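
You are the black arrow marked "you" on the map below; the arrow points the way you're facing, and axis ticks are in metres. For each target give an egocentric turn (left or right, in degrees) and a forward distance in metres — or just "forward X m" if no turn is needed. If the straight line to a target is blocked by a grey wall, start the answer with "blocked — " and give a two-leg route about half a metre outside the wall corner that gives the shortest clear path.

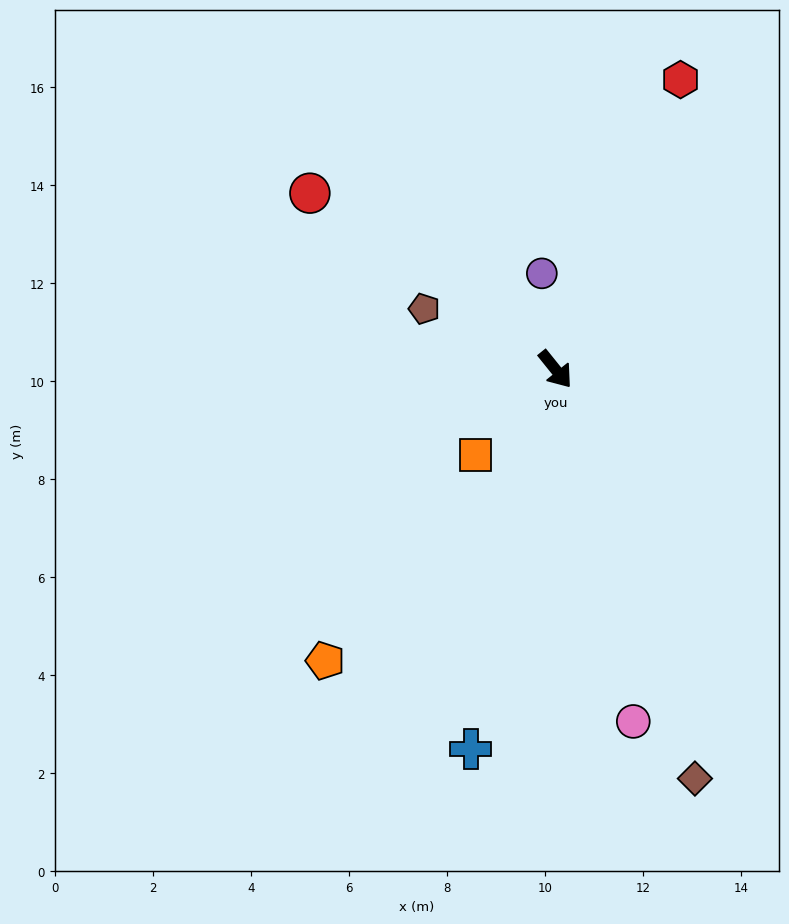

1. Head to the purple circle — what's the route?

turn left 149°, forward 2.0 m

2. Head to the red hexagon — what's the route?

turn left 118°, forward 6.4 m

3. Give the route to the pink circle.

turn right 26°, forward 7.4 m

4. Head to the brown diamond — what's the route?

turn right 20°, forward 8.8 m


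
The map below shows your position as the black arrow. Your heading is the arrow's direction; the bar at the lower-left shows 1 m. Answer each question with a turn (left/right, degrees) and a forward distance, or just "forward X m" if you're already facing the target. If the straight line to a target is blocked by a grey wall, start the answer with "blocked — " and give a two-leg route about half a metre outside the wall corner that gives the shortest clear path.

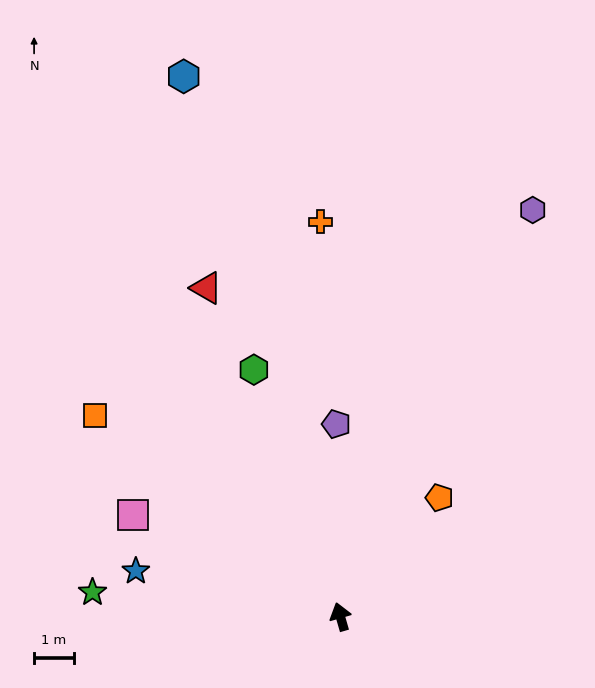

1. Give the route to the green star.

turn left 68°, forward 6.3 m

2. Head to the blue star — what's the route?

turn left 61°, forward 5.3 m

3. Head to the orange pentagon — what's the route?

turn right 56°, forward 3.9 m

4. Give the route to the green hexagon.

turn left 3°, forward 6.6 m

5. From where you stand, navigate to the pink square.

turn left 48°, forward 5.8 m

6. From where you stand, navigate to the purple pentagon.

turn right 15°, forward 4.9 m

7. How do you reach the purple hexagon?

turn right 41°, forward 11.4 m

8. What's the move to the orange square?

turn left 35°, forward 8.0 m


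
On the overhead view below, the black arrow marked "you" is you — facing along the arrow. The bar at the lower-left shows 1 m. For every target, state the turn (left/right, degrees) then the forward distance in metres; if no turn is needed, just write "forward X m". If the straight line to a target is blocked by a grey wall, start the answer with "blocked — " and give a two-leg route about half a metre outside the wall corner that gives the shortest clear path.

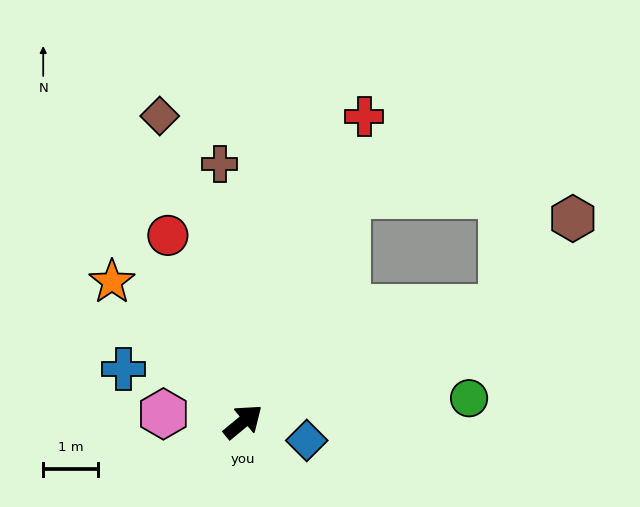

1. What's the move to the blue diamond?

turn right 56°, forward 1.2 m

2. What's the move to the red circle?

turn left 72°, forward 3.7 m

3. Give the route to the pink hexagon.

turn left 135°, forward 1.5 m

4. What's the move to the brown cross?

turn left 56°, forward 4.8 m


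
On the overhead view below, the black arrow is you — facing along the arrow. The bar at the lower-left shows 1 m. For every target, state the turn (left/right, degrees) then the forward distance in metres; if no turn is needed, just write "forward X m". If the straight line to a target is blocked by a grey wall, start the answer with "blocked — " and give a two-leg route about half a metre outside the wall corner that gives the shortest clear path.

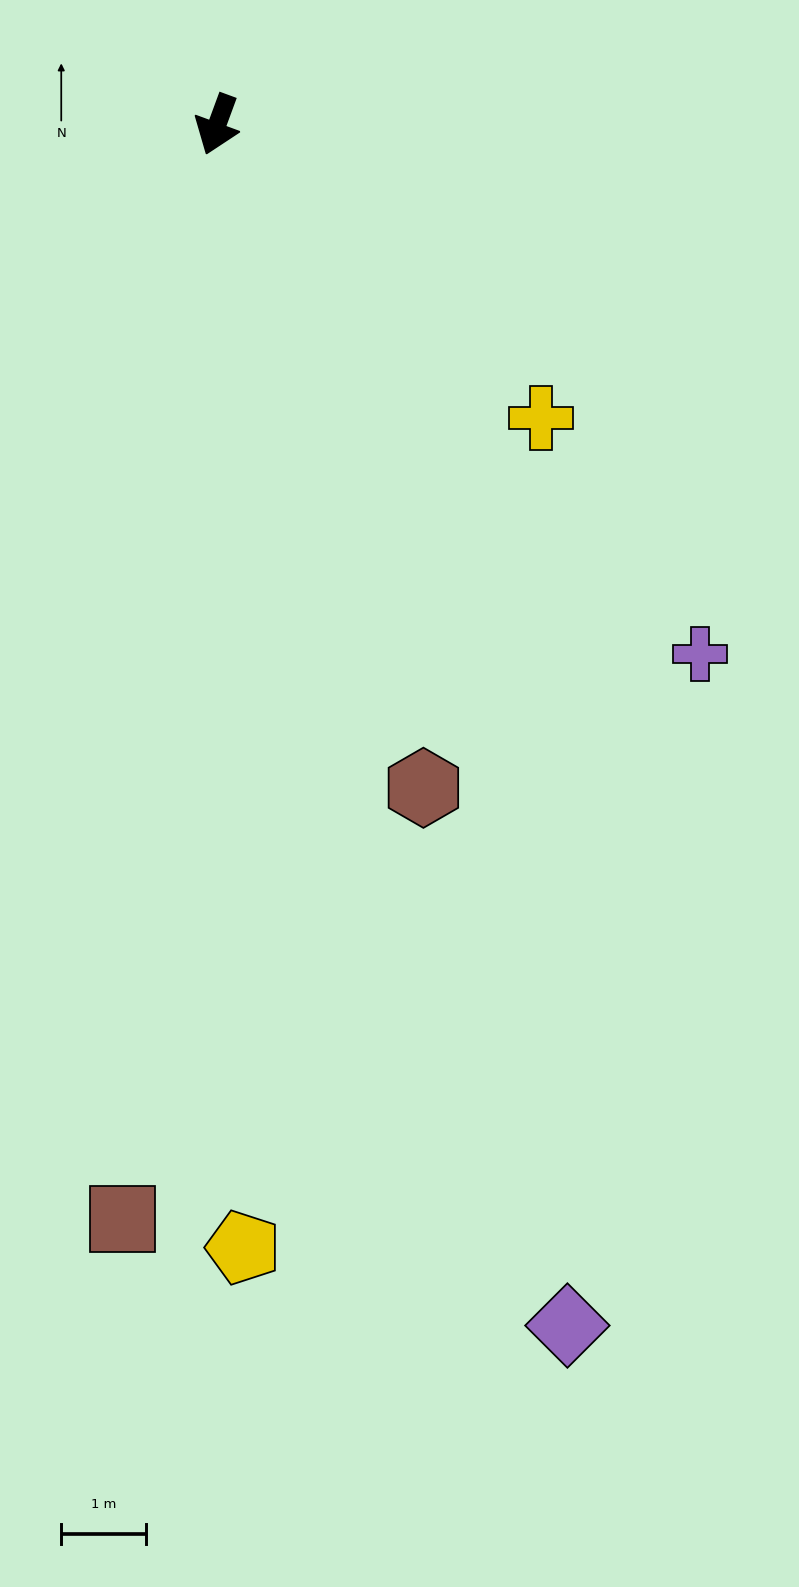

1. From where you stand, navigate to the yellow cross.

turn left 68°, forward 5.2 m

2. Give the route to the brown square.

turn left 15°, forward 13.0 m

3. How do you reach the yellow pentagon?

turn left 22°, forward 13.3 m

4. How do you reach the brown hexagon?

turn left 37°, forward 8.2 m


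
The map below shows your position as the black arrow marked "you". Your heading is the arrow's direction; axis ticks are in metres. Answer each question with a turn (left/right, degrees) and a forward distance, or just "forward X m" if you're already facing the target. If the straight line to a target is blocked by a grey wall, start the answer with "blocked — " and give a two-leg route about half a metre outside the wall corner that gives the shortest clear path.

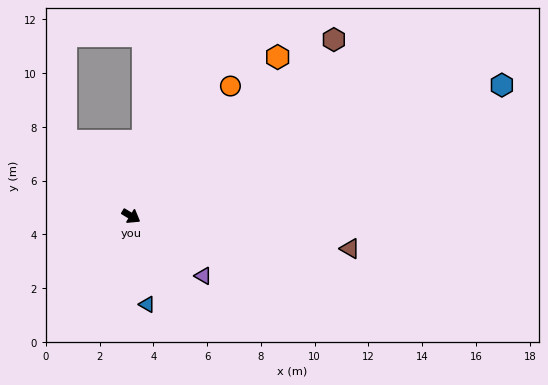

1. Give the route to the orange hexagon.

turn left 79°, forward 8.0 m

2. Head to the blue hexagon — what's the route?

turn left 51°, forward 14.6 m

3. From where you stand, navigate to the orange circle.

turn left 84°, forward 6.1 m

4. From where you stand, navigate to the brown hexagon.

turn left 72°, forward 10.0 m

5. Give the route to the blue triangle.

turn right 49°, forward 3.3 m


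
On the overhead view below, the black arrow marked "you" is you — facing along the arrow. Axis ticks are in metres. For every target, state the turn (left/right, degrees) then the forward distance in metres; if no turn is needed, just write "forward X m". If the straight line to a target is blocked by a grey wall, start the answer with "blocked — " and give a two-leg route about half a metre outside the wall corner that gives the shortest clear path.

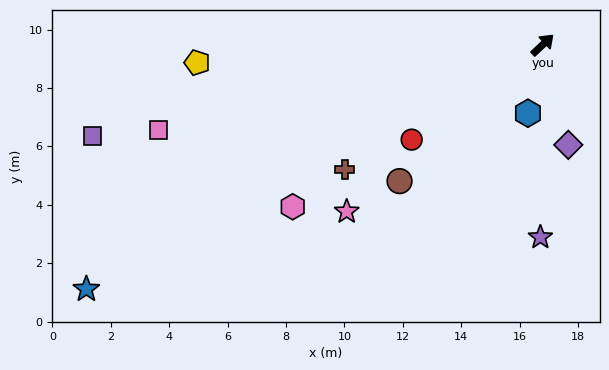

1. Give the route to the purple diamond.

turn right 119°, forward 3.5 m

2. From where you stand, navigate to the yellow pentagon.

turn left 140°, forward 11.8 m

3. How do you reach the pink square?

turn left 149°, forward 13.5 m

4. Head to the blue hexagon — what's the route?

turn right 145°, forward 2.4 m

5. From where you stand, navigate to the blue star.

turn left 165°, forward 17.7 m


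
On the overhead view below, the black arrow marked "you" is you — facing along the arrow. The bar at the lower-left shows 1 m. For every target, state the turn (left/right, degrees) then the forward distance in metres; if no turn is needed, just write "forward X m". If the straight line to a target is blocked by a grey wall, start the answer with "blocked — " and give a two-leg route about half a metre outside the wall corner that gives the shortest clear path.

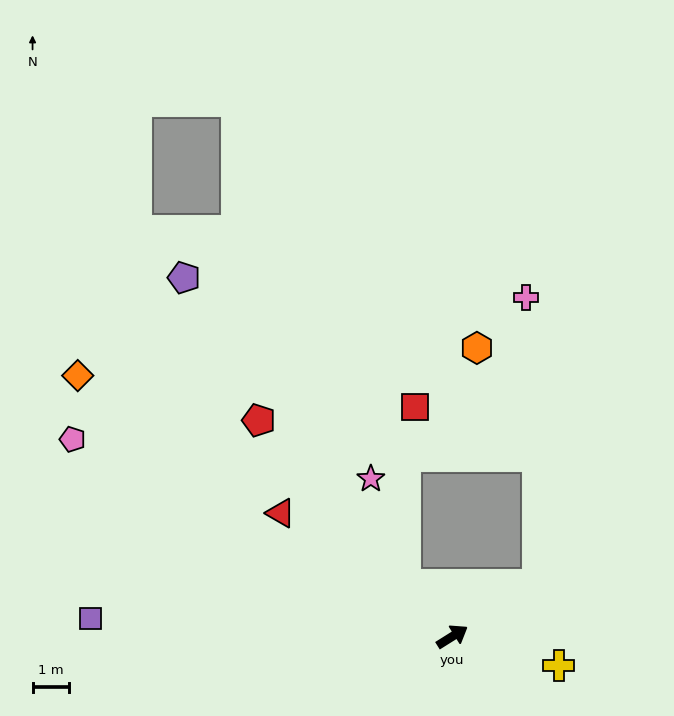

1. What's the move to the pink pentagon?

turn left 120°, forward 11.7 m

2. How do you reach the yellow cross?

turn right 47°, forward 3.0 m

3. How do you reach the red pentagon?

turn left 100°, forward 7.9 m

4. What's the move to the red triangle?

turn left 112°, forward 5.8 m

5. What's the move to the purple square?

turn left 145°, forward 9.9 m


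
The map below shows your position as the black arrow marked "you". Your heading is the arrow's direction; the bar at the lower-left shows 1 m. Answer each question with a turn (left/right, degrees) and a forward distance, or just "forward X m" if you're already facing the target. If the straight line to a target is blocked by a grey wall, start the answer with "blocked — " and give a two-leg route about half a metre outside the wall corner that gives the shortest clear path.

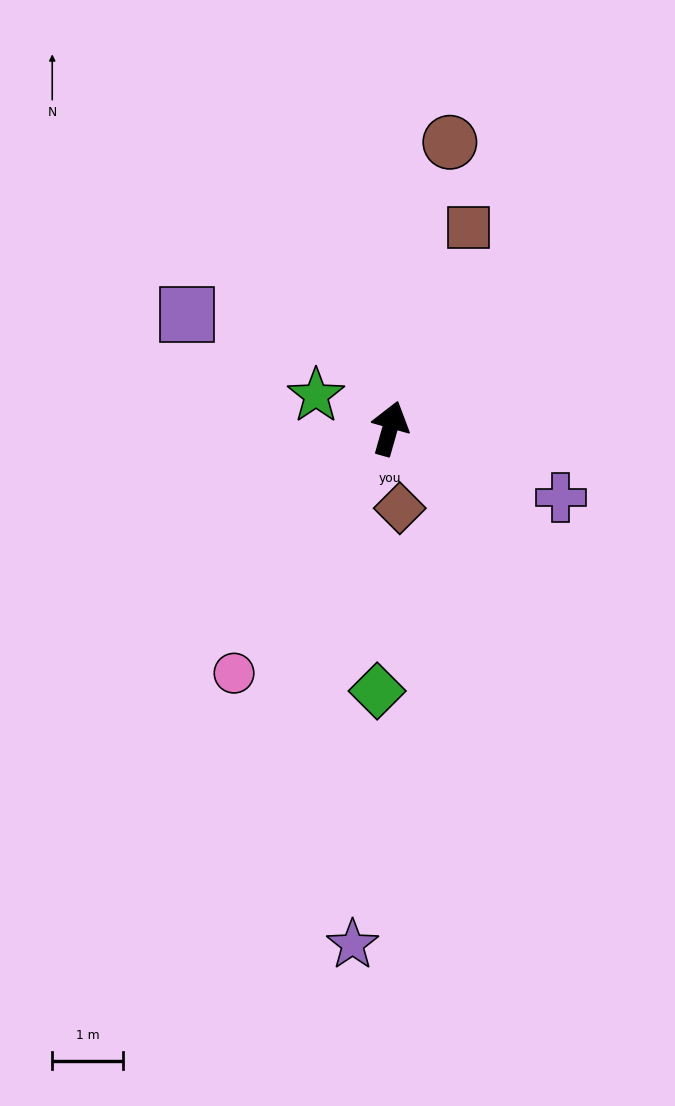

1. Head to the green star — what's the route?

turn left 82°, forward 1.1 m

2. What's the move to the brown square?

turn right 6°, forward 3.1 m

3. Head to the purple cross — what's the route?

turn right 96°, forward 2.6 m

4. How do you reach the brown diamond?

turn right 157°, forward 1.1 m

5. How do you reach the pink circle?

turn left 163°, forward 4.1 m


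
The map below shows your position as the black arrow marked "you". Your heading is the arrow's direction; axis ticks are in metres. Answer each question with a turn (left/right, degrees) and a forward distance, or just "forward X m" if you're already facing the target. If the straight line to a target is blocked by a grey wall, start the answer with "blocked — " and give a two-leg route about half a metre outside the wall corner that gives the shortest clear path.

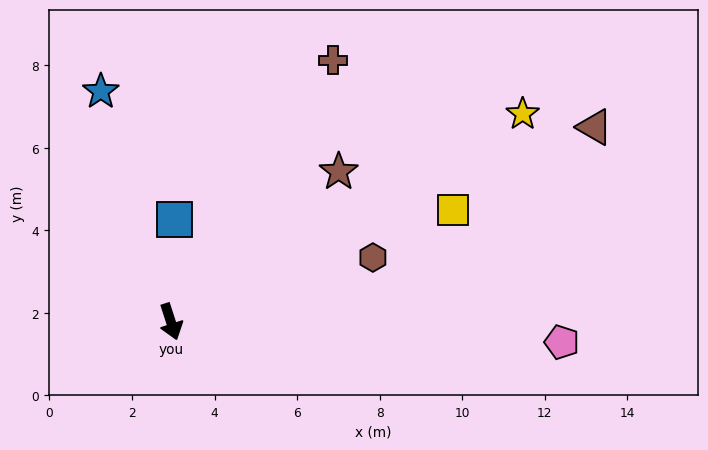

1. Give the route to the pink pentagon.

turn left 69°, forward 9.5 m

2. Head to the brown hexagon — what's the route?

turn left 90°, forward 5.1 m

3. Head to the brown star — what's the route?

turn left 114°, forward 5.5 m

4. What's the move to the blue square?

turn left 160°, forward 2.5 m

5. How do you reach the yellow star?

turn left 103°, forward 9.9 m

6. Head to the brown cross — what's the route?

turn left 130°, forward 7.5 m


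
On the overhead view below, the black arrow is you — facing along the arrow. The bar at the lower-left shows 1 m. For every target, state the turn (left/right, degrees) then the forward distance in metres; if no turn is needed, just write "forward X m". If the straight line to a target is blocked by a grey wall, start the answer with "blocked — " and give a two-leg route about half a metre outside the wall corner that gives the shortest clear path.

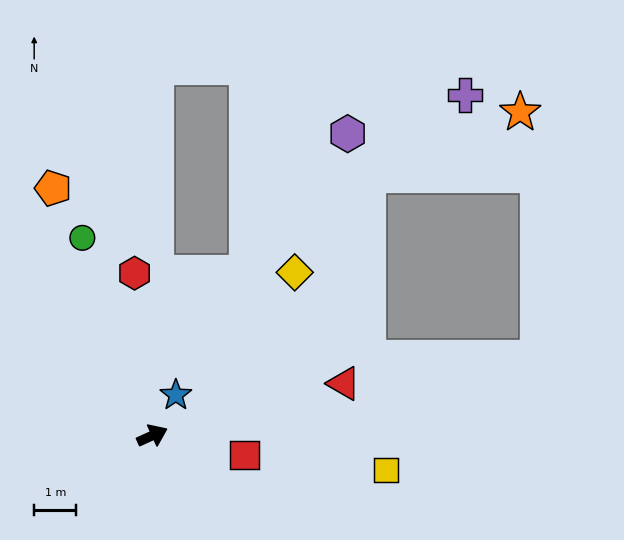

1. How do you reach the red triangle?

turn right 9°, forward 4.7 m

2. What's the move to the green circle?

turn left 85°, forward 5.0 m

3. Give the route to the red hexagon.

turn left 72°, forward 3.9 m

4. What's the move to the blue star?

turn left 36°, forward 1.1 m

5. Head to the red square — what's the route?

turn right 36°, forward 2.2 m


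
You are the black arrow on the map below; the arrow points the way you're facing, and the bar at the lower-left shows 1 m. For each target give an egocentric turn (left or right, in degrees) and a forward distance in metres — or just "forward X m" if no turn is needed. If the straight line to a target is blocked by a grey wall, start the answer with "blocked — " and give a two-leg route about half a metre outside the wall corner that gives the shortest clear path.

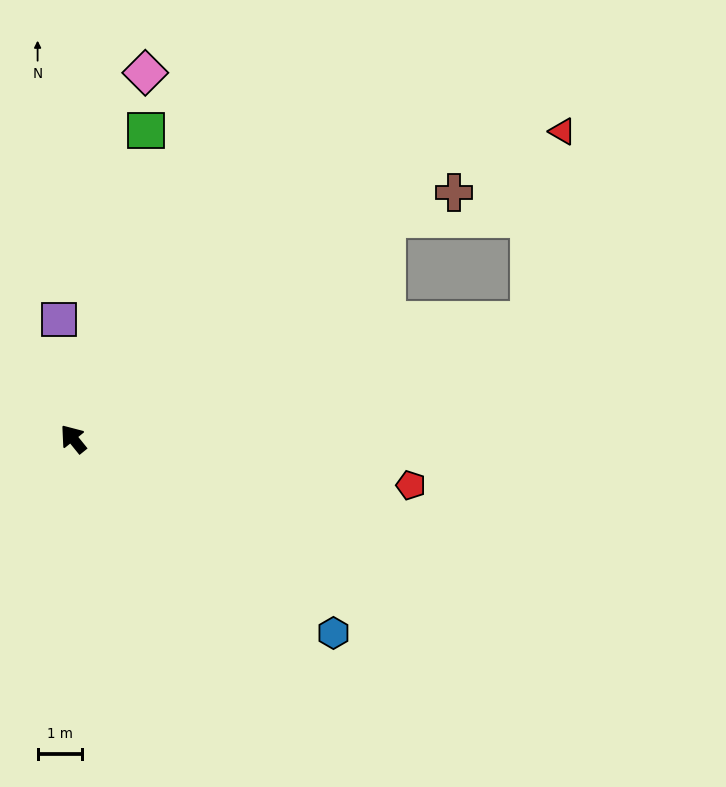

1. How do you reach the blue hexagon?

turn right 166°, forward 7.3 m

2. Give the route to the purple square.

turn right 32°, forward 2.7 m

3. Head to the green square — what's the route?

turn right 52°, forward 7.1 m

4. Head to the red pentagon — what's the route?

turn right 137°, forward 7.6 m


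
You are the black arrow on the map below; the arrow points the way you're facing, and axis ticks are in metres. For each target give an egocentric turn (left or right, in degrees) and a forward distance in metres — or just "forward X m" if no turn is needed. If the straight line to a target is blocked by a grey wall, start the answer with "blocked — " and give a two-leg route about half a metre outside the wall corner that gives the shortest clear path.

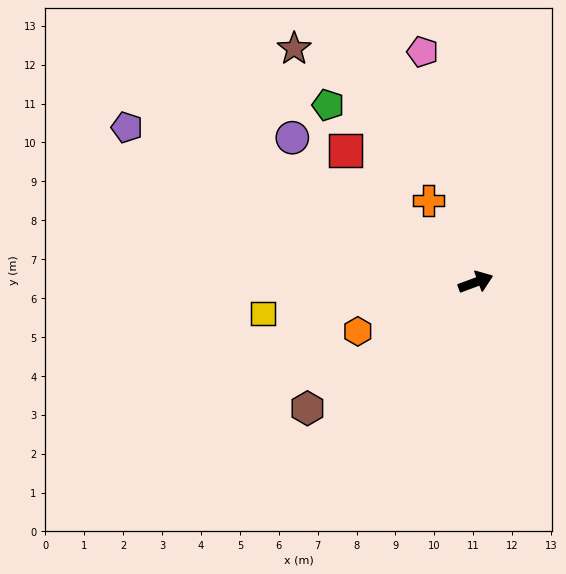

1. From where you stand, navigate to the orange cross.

turn left 99°, forward 2.4 m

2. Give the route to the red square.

turn left 114°, forward 4.8 m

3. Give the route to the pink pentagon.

turn left 83°, forward 6.1 m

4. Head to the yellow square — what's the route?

turn left 168°, forward 5.5 m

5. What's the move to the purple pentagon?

turn left 136°, forward 9.8 m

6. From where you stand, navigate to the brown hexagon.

turn right 164°, forward 5.4 m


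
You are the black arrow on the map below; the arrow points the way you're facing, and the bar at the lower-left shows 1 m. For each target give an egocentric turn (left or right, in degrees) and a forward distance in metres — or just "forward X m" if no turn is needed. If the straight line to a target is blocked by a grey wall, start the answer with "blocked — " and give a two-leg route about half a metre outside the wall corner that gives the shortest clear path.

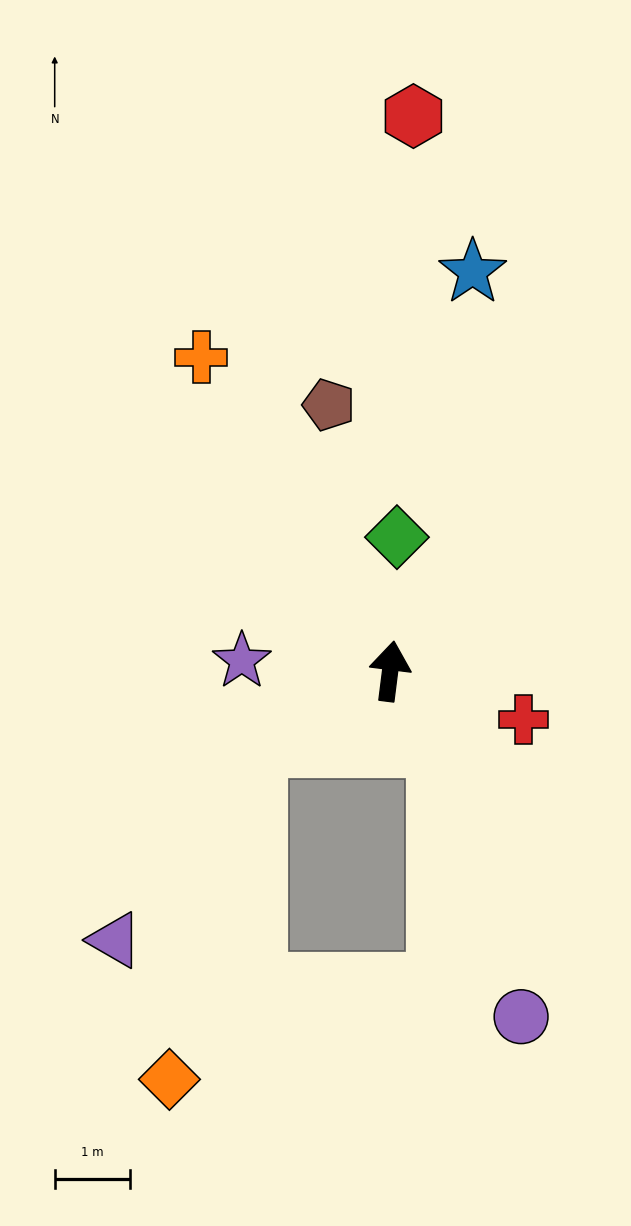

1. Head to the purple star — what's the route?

turn left 93°, forward 2.0 m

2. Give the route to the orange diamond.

blocked — turn left 126°, forward 2.0 m, then turn left 47°, forward 4.6 m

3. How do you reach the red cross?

turn right 103°, forward 1.9 m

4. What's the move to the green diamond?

turn left 4°, forward 1.8 m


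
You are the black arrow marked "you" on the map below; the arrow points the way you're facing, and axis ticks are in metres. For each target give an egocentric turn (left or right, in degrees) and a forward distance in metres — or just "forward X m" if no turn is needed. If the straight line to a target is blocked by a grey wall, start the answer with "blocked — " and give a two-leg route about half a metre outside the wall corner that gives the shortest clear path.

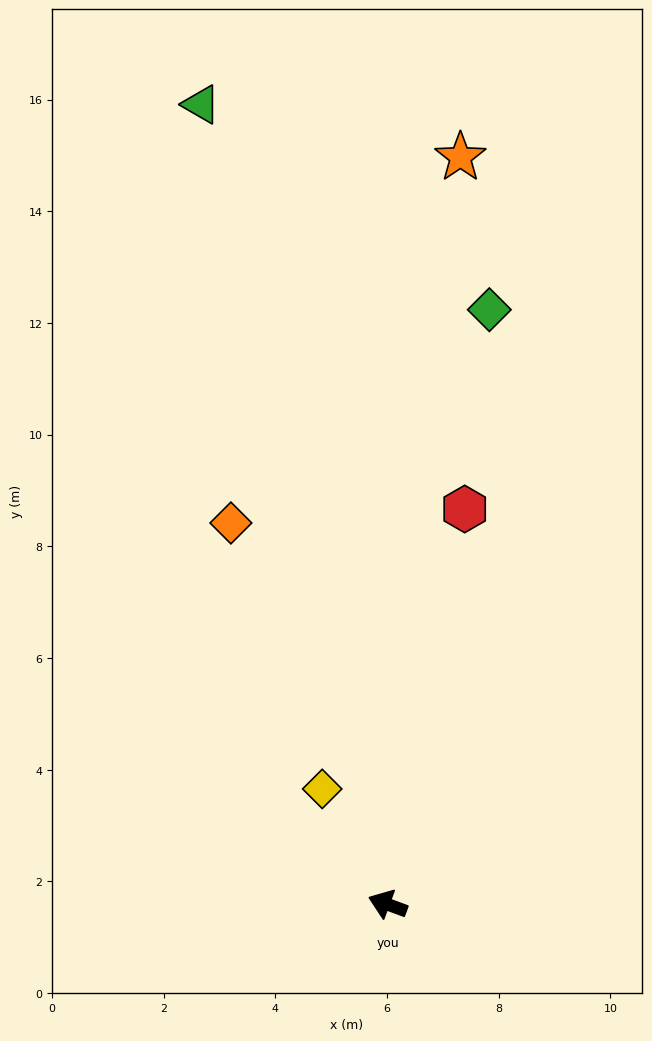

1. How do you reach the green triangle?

turn right 57°, forward 14.7 m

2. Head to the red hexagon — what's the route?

turn right 81°, forward 7.2 m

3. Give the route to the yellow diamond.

turn right 40°, forward 2.4 m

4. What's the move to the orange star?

turn right 75°, forward 13.4 m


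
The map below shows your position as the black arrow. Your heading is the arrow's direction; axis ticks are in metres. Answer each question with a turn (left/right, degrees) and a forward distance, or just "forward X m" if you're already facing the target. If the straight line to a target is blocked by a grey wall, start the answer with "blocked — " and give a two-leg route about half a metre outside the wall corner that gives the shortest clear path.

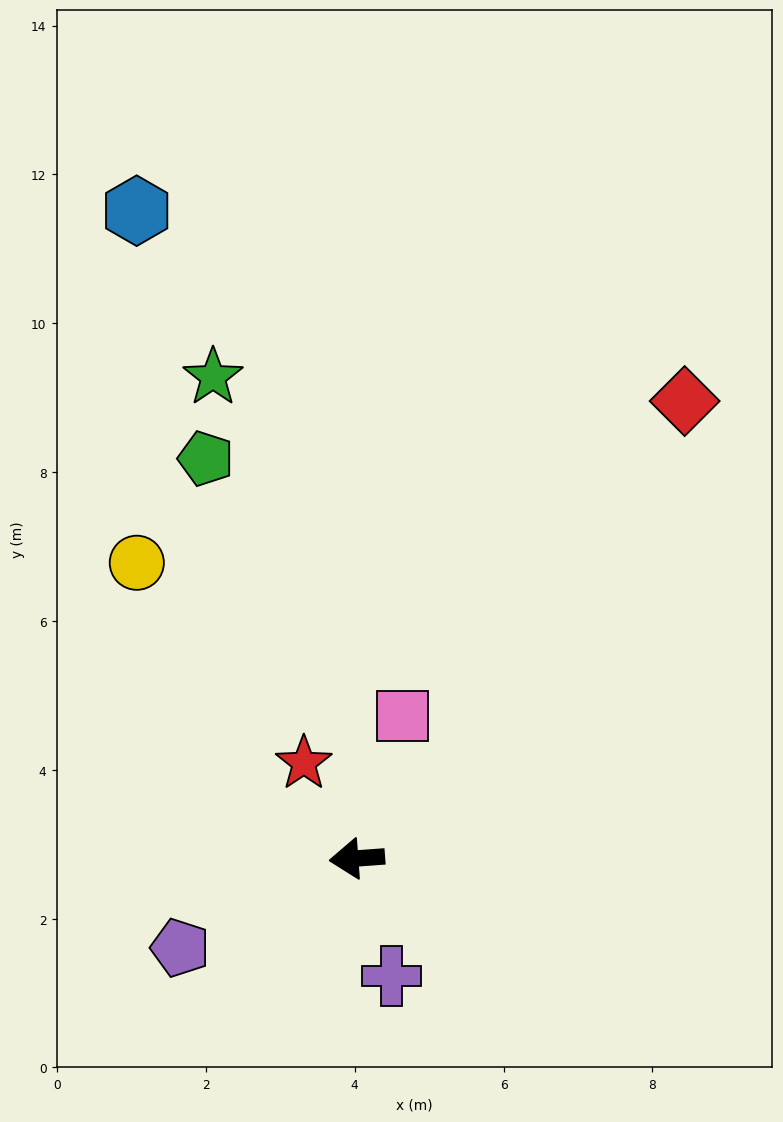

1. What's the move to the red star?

turn right 65°, forward 1.5 m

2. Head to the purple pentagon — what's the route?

turn left 23°, forward 2.7 m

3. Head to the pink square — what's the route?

turn right 112°, forward 2.0 m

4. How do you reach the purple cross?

turn left 102°, forward 1.7 m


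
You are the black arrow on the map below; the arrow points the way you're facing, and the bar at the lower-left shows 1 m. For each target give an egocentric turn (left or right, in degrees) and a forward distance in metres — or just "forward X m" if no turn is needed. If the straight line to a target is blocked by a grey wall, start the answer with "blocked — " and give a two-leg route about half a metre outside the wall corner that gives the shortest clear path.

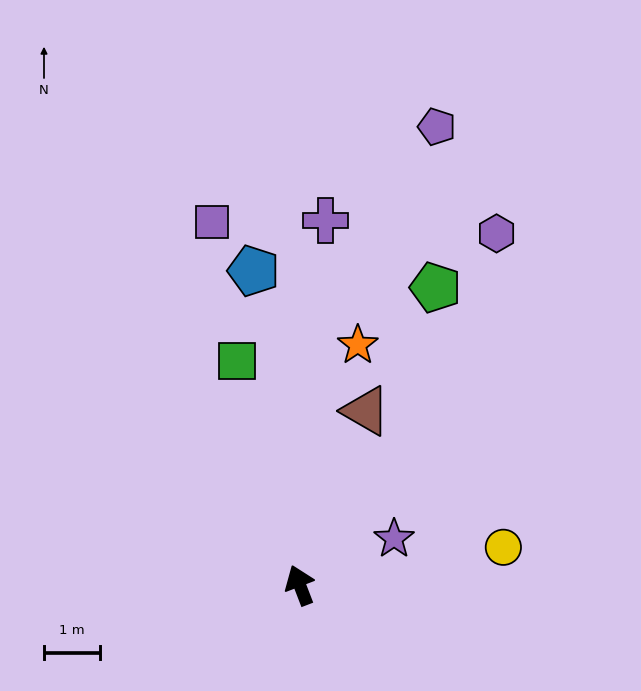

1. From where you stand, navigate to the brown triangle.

turn right 42°, forward 3.3 m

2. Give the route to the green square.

turn right 5°, forward 4.2 m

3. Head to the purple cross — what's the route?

turn right 25°, forward 6.6 m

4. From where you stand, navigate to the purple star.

turn right 85°, forward 1.9 m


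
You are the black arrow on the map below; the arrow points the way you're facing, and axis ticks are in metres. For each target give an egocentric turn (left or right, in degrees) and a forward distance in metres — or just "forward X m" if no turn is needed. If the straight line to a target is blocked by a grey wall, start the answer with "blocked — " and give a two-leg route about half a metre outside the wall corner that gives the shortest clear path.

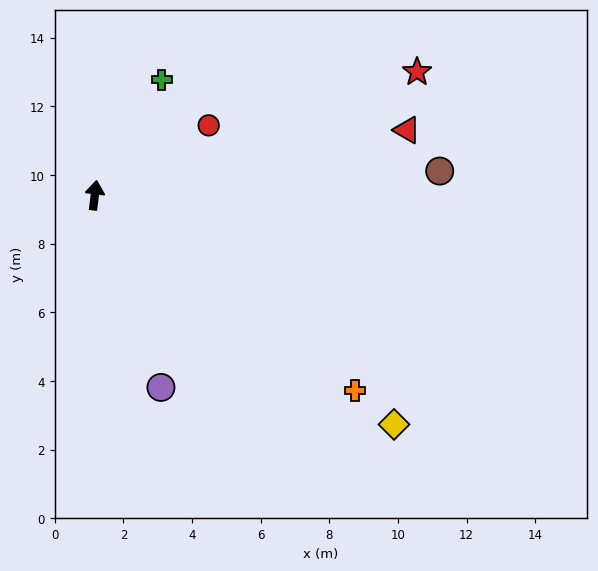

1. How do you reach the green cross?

turn right 23°, forward 3.9 m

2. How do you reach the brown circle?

turn right 79°, forward 10.1 m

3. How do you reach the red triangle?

turn right 71°, forward 9.3 m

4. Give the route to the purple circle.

turn right 154°, forward 5.9 m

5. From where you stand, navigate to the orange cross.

turn right 120°, forward 9.5 m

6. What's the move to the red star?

turn right 62°, forward 10.1 m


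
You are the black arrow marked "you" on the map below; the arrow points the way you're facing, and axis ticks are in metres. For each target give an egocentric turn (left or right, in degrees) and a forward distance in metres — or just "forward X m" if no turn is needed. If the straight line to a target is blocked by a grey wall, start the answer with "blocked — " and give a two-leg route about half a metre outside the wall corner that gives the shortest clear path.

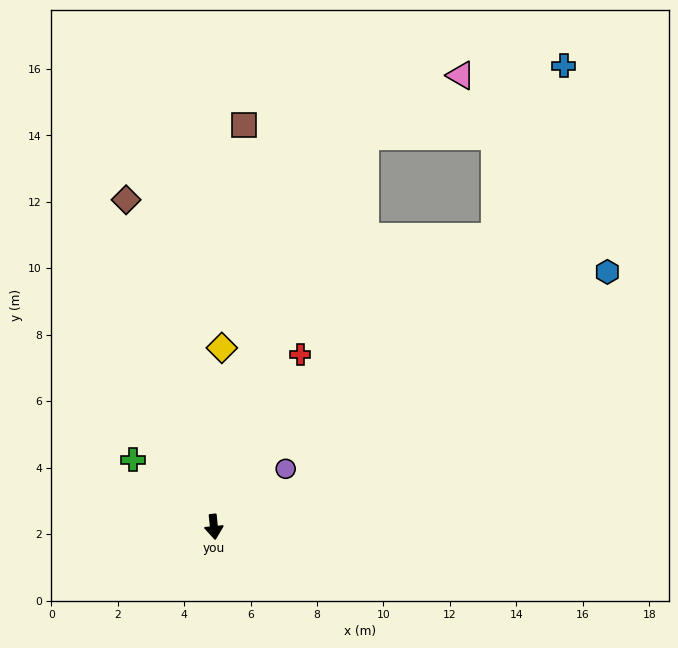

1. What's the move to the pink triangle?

blocked — turn left 153°, forward 12.6 m, then turn right 37°, forward 3.4 m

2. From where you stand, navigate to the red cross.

turn left 148°, forward 5.8 m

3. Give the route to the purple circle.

turn left 123°, forward 2.8 m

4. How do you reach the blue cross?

blocked — turn left 153°, forward 12.6 m, then turn right 49°, forward 6.4 m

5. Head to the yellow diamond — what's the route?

turn left 172°, forward 5.4 m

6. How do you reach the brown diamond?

turn right 171°, forward 10.2 m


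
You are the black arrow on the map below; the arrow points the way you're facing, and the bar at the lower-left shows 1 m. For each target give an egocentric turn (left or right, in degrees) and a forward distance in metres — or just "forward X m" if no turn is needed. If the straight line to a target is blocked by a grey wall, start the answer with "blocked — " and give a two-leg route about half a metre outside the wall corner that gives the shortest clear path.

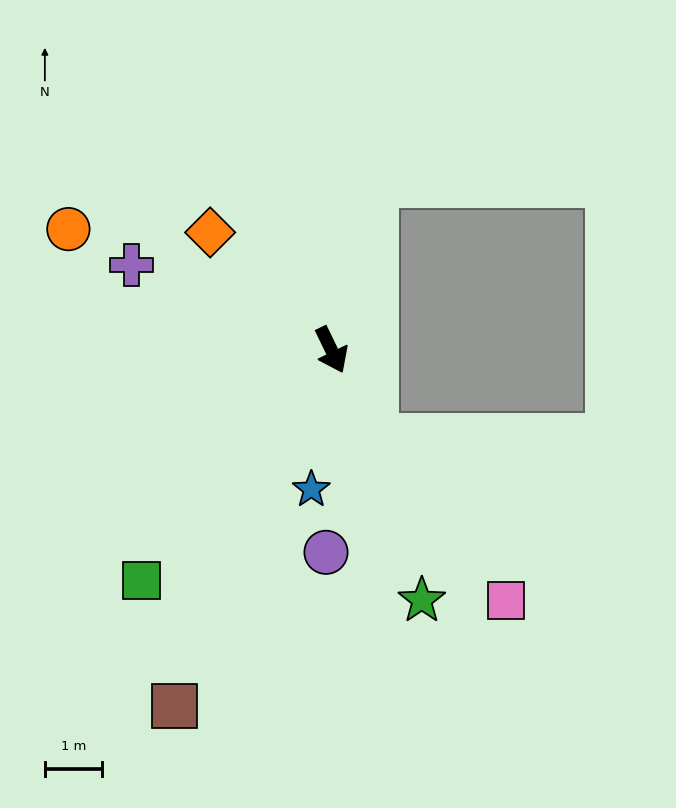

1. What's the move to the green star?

turn right 6°, forward 4.6 m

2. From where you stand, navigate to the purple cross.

turn right 139°, forward 3.8 m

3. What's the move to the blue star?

turn right 34°, forward 2.5 m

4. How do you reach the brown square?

turn right 50°, forward 6.8 m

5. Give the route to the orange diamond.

turn right 160°, forward 2.9 m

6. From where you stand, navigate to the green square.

turn right 65°, forward 5.2 m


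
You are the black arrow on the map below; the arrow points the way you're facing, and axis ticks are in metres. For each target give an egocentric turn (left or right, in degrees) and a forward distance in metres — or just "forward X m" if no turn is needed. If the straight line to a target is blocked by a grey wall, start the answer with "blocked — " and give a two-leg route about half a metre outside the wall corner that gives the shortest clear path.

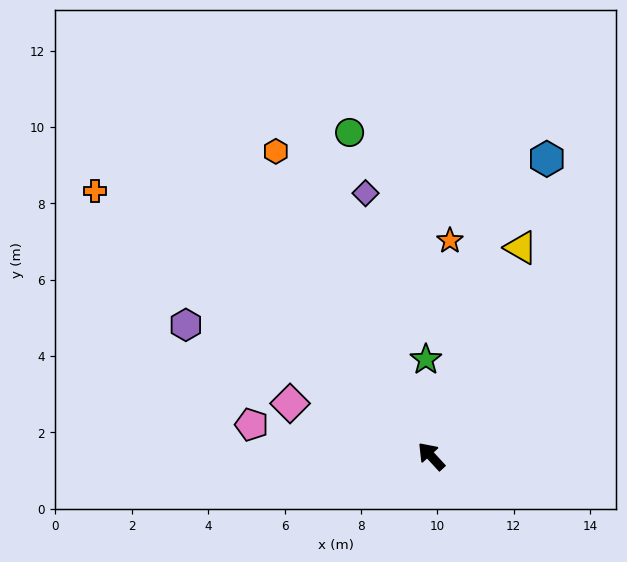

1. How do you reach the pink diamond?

turn left 27°, forward 3.9 m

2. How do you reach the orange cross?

turn left 9°, forward 11.2 m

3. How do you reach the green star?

turn right 40°, forward 2.5 m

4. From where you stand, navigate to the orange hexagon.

turn right 16°, forward 9.0 m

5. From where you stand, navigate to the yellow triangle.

turn right 66°, forward 5.9 m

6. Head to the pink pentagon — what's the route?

turn left 37°, forward 4.8 m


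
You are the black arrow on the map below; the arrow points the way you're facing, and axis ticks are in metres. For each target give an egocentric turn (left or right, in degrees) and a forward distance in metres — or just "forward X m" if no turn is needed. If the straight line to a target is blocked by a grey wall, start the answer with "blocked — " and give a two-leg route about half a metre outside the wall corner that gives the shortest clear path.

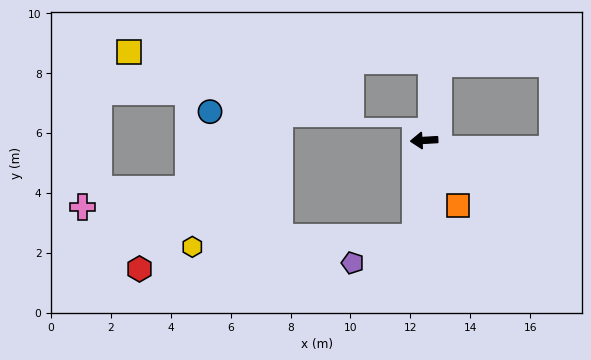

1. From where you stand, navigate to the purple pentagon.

blocked — turn left 81°, forward 3.2 m, then turn right 61°, forward 2.2 m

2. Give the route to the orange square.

turn left 114°, forward 2.5 m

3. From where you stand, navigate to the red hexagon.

blocked — turn left 81°, forward 3.2 m, then turn right 78°, forward 9.2 m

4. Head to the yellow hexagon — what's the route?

blocked — turn left 81°, forward 3.2 m, then turn right 82°, forward 7.4 m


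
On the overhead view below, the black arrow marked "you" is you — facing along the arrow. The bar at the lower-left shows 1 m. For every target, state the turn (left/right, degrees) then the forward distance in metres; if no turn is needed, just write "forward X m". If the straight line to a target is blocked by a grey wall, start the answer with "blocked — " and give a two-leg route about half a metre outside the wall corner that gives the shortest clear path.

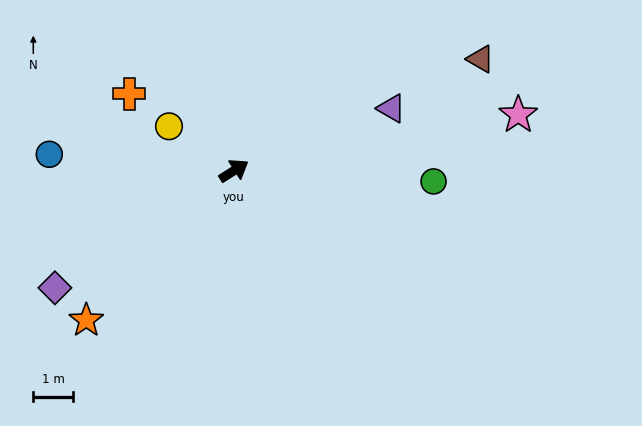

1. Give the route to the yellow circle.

turn left 113°, forward 2.0 m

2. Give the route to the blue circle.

turn left 143°, forward 4.7 m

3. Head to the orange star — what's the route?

turn right 167°, forward 5.3 m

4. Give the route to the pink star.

turn right 21°, forward 7.3 m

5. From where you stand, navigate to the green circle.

turn right 35°, forward 5.0 m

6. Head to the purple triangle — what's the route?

turn right 11°, forward 4.3 m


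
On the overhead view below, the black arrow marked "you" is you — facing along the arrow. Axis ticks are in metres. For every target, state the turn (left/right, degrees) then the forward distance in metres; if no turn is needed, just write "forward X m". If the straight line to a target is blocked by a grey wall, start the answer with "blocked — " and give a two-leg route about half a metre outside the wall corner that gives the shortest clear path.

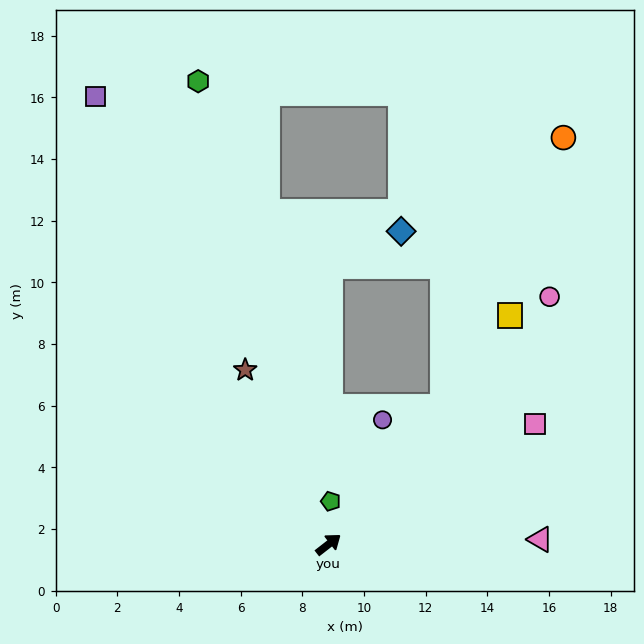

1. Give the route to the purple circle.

turn left 29°, forward 4.4 m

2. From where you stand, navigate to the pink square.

turn right 8°, forward 7.7 m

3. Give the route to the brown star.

turn left 78°, forward 6.3 m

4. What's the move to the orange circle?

blocked — turn left 12°, forward 5.8 m, then turn left 16°, forward 9.6 m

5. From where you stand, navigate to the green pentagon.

turn left 49°, forward 1.4 m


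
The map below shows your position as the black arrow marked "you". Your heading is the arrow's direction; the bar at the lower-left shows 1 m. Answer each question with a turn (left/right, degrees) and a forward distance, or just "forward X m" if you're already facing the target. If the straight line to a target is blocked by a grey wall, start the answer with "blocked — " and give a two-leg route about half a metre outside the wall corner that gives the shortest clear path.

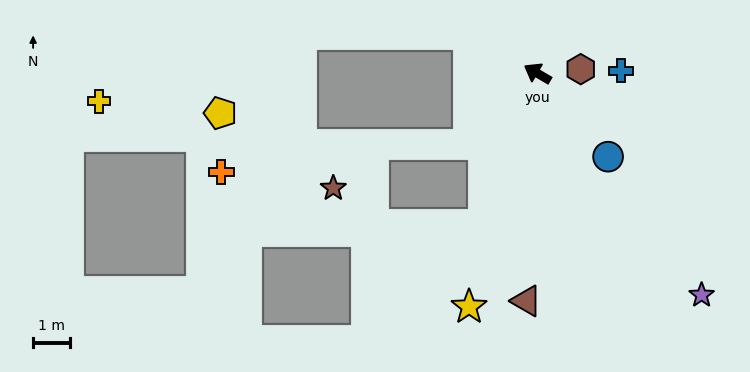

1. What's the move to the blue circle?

turn left 161°, forward 3.0 m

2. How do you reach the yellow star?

turn left 104°, forward 6.7 m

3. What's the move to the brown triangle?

turn left 118°, forward 6.2 m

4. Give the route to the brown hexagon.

turn right 144°, forward 1.2 m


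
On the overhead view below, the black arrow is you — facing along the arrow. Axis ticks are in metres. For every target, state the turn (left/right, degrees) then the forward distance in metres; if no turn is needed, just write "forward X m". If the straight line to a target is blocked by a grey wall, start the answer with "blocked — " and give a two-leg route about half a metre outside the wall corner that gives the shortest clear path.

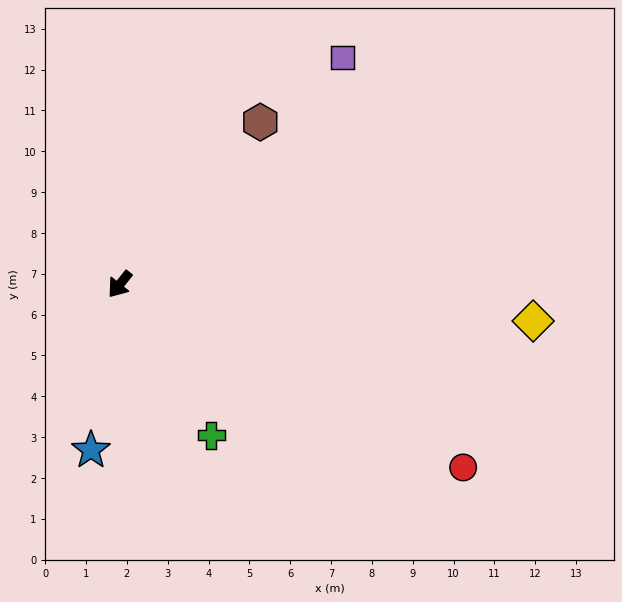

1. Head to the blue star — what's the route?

turn left 29°, forward 4.1 m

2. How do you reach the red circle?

turn left 101°, forward 9.5 m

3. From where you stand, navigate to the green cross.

turn left 70°, forward 4.3 m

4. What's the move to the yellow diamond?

turn left 124°, forward 10.2 m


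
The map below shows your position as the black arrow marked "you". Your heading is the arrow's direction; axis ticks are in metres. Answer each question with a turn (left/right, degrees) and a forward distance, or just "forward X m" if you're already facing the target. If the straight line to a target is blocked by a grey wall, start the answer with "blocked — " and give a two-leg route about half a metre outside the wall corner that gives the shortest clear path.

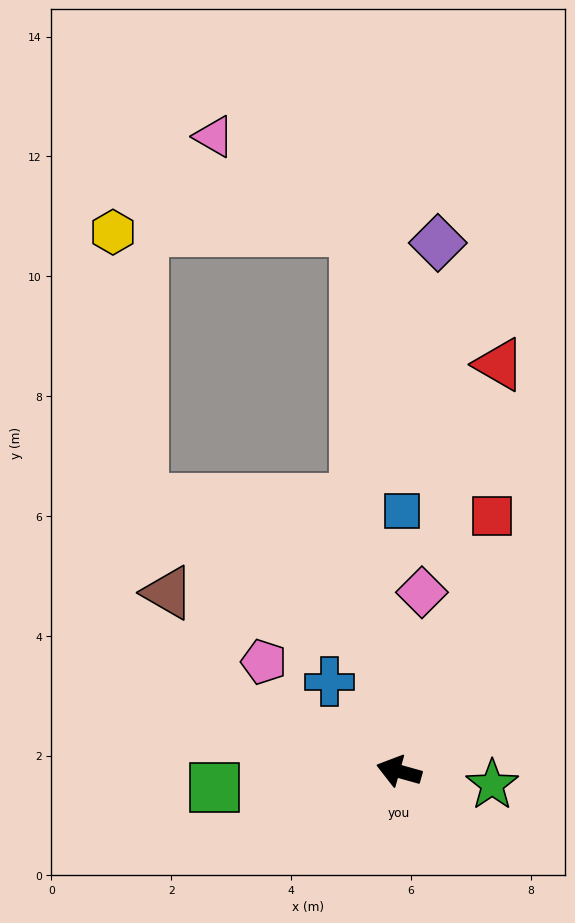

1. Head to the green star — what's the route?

turn right 173°, forward 1.6 m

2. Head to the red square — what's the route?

turn right 94°, forward 4.5 m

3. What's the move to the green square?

turn left 21°, forward 3.1 m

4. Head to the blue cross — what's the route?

turn right 37°, forward 1.9 m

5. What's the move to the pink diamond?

turn right 82°, forward 3.0 m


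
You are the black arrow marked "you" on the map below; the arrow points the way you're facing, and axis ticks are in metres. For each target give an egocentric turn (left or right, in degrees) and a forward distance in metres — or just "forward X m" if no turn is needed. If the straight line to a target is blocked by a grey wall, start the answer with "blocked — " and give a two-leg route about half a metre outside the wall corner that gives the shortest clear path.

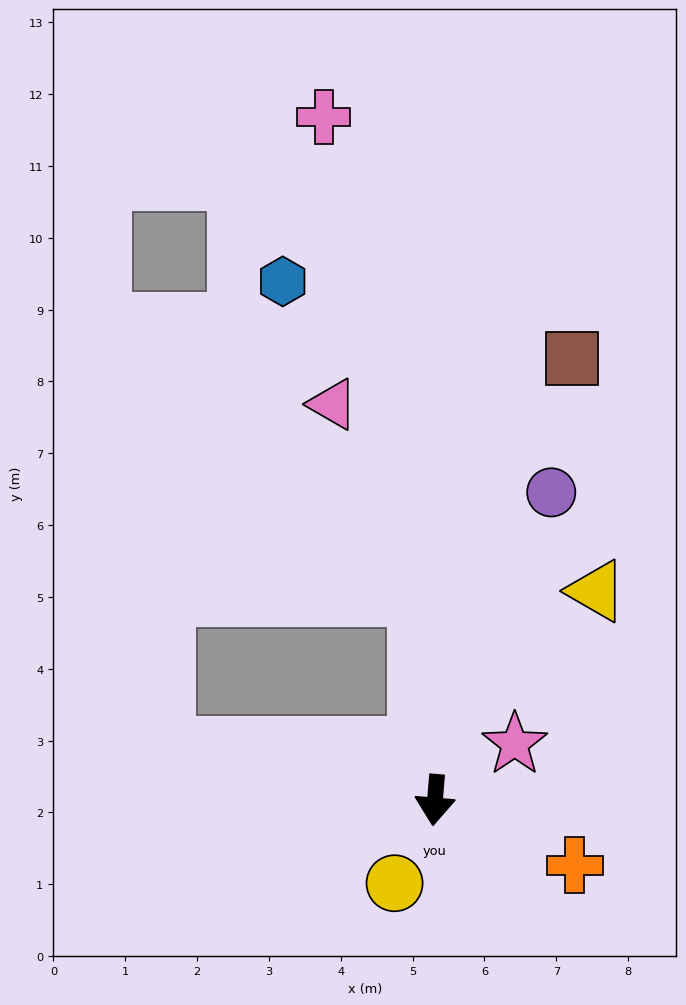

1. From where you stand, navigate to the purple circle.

turn left 164°, forward 4.6 m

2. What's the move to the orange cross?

turn left 70°, forward 2.2 m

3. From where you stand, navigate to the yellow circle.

turn right 21°, forward 1.3 m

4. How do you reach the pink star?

turn left 130°, forward 1.4 m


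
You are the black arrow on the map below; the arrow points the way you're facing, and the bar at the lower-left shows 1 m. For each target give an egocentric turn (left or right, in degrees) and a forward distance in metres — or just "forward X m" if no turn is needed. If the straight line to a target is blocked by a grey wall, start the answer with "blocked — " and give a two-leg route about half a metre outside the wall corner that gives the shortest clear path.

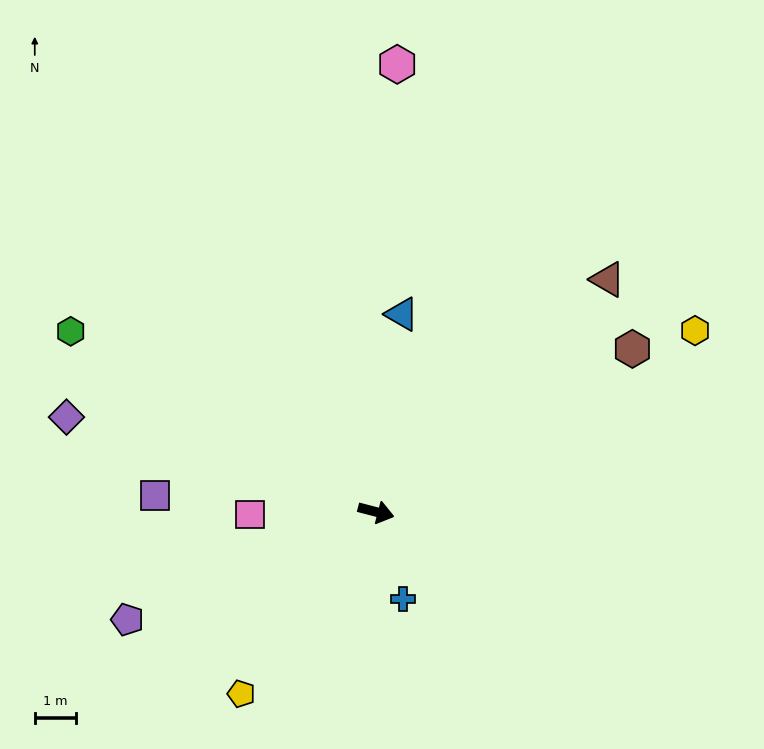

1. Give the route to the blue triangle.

turn left 97°, forward 4.9 m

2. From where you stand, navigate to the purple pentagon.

turn right 142°, forward 6.6 m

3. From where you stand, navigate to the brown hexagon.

turn left 47°, forward 7.4 m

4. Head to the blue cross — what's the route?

turn right 58°, forward 2.2 m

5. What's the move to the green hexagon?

turn left 164°, forward 8.7 m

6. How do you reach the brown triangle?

turn left 60°, forward 8.0 m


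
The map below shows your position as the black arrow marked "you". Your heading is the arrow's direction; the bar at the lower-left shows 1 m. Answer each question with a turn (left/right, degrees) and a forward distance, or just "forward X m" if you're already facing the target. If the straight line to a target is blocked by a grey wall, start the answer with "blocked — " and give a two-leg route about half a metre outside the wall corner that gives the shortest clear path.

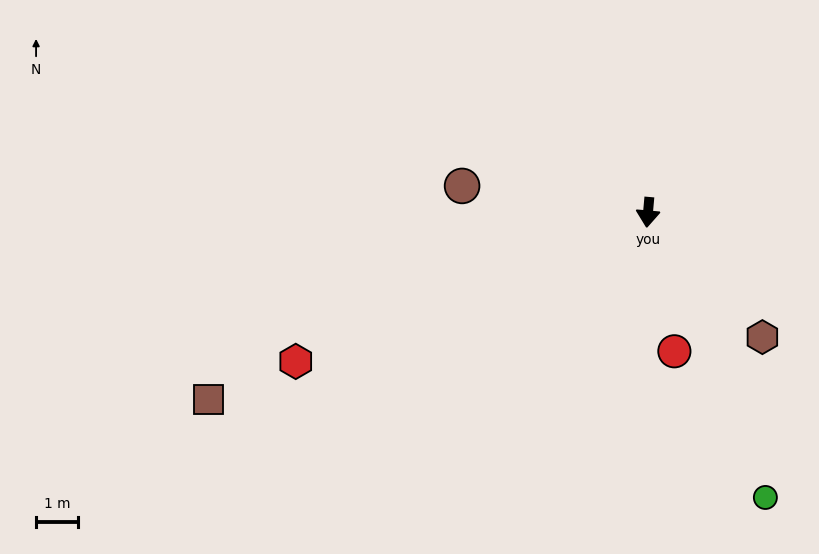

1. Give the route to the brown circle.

turn right 93°, forward 4.5 m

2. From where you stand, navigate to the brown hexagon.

turn left 48°, forward 4.1 m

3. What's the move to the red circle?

turn left 16°, forward 3.4 m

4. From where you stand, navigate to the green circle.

turn left 27°, forward 7.4 m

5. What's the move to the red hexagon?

turn right 62°, forward 9.2 m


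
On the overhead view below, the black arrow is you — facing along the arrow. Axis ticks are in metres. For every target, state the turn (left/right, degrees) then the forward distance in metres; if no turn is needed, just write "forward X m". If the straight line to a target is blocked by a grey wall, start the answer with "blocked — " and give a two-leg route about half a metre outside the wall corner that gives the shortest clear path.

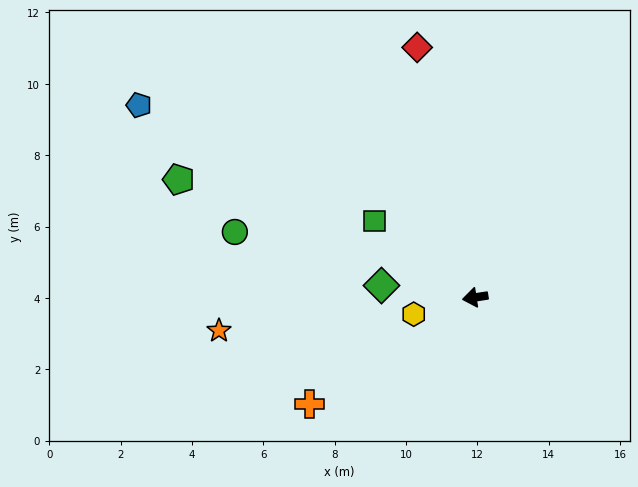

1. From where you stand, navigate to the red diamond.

turn right 86°, forward 7.2 m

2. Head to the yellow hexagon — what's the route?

turn left 7°, forward 1.8 m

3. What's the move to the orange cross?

turn left 24°, forward 5.5 m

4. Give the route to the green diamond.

turn right 16°, forward 2.6 m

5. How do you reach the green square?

turn right 46°, forward 3.5 m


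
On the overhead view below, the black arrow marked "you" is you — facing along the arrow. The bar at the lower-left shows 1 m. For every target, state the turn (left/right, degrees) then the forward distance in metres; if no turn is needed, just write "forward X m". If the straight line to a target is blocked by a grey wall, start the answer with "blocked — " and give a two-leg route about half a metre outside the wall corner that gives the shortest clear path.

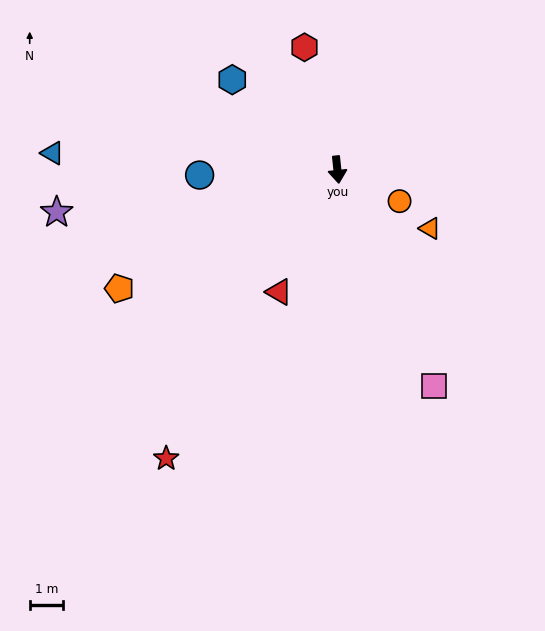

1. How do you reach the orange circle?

turn left 57°, forward 2.1 m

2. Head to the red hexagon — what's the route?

turn right 171°, forward 3.8 m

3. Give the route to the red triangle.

turn right 32°, forward 4.1 m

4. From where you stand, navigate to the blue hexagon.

turn right 137°, forward 4.2 m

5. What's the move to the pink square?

turn left 18°, forward 7.1 m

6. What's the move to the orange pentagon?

turn right 67°, forward 7.5 m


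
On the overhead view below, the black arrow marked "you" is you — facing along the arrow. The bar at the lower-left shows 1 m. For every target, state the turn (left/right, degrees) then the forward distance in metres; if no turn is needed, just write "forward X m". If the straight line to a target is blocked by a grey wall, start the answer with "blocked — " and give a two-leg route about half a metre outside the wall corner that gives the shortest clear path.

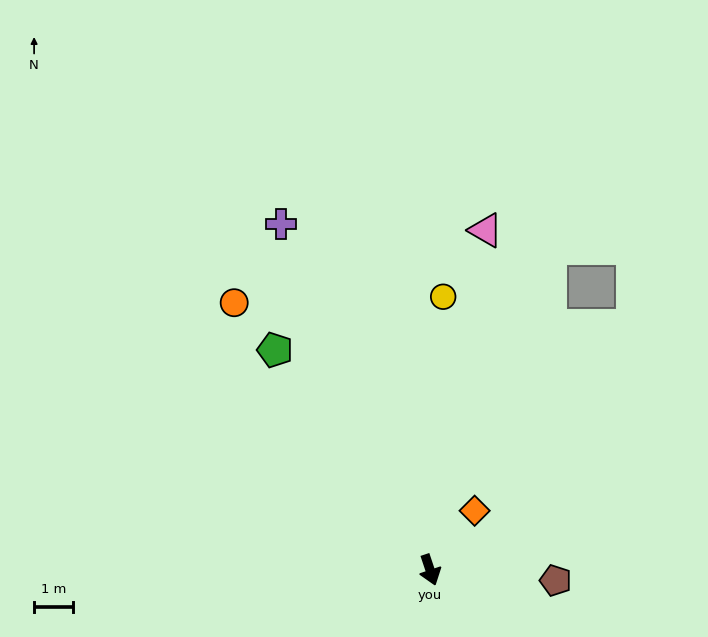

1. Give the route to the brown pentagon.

turn left 67°, forward 3.2 m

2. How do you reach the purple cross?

turn right 175°, forward 9.6 m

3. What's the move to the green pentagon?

turn right 163°, forward 6.8 m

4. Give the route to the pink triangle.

turn left 152°, forward 8.8 m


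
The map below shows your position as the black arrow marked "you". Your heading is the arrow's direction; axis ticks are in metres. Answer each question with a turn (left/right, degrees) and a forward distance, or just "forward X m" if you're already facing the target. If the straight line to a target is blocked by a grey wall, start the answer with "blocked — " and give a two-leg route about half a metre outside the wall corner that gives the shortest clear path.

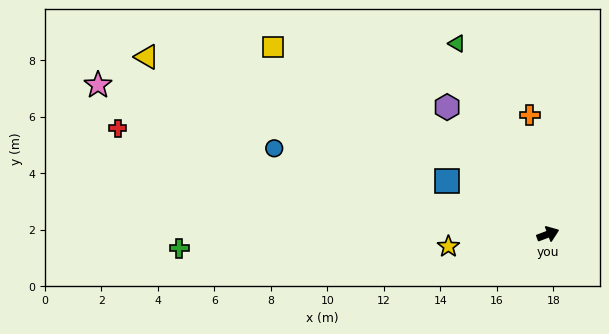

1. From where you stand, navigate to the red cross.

turn left 145°, forward 15.7 m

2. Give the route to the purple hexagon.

turn left 108°, forward 5.7 m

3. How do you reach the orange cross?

turn left 78°, forward 4.3 m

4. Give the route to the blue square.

turn left 131°, forward 4.0 m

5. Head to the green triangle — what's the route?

turn left 95°, forward 7.5 m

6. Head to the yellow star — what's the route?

turn left 166°, forward 3.6 m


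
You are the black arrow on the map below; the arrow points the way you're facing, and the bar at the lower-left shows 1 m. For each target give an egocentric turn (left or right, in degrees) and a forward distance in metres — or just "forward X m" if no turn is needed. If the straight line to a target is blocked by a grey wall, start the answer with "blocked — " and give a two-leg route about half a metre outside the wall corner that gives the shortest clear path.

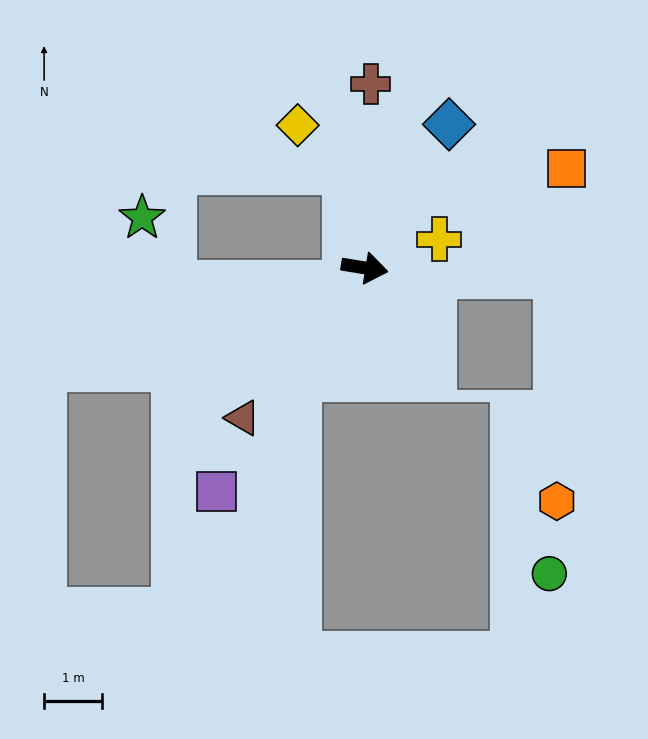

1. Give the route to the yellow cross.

turn left 30°, forward 1.4 m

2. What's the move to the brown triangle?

turn right 120°, forward 3.3 m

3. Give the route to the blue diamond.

turn left 69°, forward 2.9 m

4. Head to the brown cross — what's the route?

turn left 97°, forward 3.2 m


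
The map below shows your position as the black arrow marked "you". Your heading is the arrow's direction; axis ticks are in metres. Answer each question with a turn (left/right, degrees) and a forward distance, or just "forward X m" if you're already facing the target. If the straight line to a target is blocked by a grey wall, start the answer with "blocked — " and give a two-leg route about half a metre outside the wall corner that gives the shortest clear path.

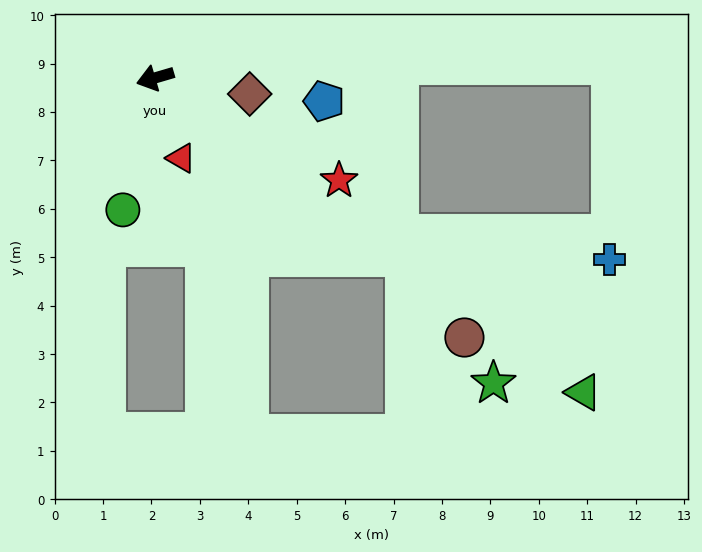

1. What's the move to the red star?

turn left 135°, forward 4.3 m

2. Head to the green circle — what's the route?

turn left 60°, forward 2.8 m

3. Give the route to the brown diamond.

turn left 154°, forward 2.0 m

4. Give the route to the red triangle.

turn left 92°, forward 1.7 m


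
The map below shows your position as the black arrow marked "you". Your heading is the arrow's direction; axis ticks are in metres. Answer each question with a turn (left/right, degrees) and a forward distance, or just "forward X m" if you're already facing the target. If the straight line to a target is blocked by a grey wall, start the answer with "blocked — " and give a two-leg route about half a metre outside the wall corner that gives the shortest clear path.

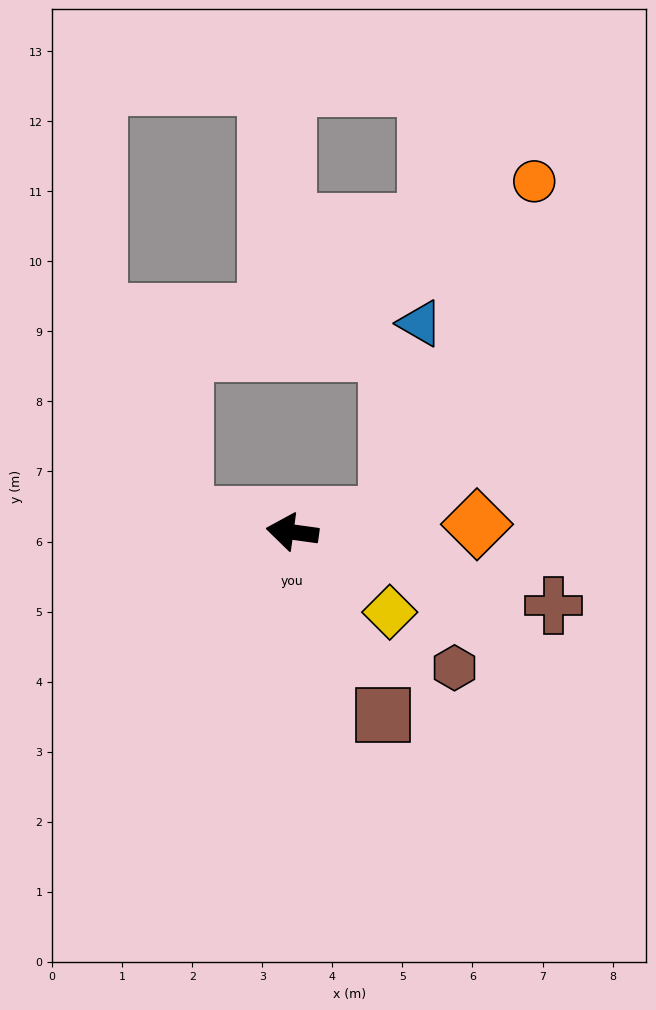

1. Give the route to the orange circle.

blocked — turn right 163°, forward 1.4 m, then turn left 57°, forward 5.2 m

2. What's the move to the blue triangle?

blocked — turn right 163°, forward 1.4 m, then turn left 72°, forward 2.8 m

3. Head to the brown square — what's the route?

turn left 124°, forward 2.9 m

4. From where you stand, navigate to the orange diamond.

turn right 170°, forward 2.6 m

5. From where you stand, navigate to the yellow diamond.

turn left 148°, forward 1.8 m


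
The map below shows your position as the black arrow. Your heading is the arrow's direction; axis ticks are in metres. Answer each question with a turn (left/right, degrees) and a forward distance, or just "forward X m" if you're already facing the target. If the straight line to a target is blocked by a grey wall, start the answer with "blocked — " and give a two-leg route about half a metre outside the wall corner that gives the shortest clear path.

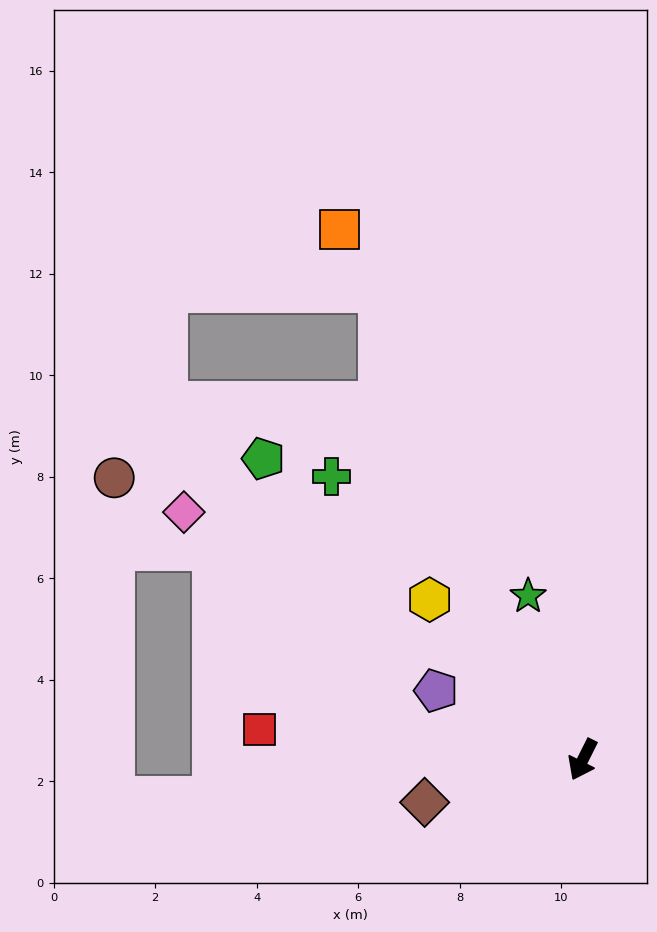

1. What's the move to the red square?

turn right 69°, forward 6.4 m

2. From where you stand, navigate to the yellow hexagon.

turn right 110°, forward 4.4 m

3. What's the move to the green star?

turn right 135°, forward 3.4 m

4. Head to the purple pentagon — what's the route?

turn right 89°, forward 3.2 m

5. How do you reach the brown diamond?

turn right 48°, forward 3.2 m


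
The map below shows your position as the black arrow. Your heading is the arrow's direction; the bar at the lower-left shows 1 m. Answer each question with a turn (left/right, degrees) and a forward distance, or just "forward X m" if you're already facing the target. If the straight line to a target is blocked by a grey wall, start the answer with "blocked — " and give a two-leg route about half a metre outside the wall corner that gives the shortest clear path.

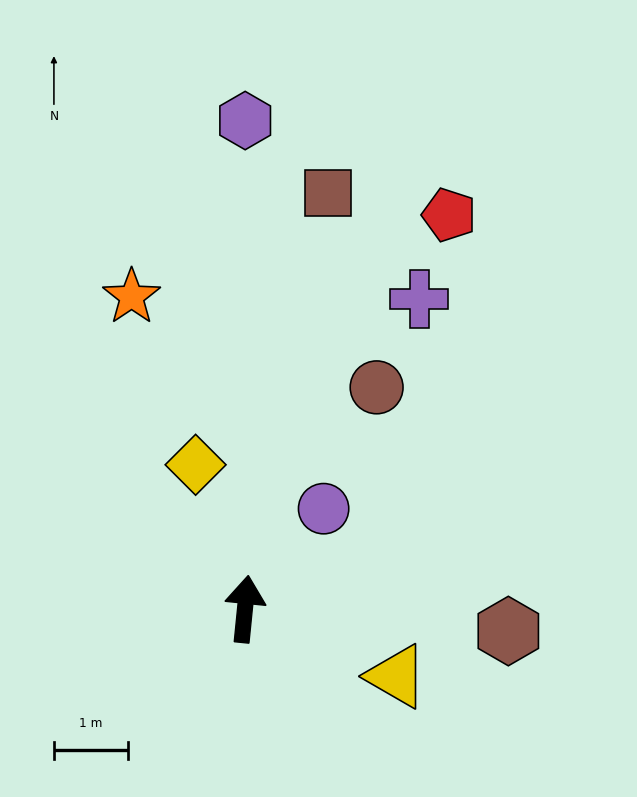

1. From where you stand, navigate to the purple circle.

turn right 32°, forward 1.7 m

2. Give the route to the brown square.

turn right 6°, forward 5.8 m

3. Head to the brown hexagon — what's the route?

turn right 89°, forward 3.6 m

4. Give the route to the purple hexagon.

turn left 6°, forward 6.6 m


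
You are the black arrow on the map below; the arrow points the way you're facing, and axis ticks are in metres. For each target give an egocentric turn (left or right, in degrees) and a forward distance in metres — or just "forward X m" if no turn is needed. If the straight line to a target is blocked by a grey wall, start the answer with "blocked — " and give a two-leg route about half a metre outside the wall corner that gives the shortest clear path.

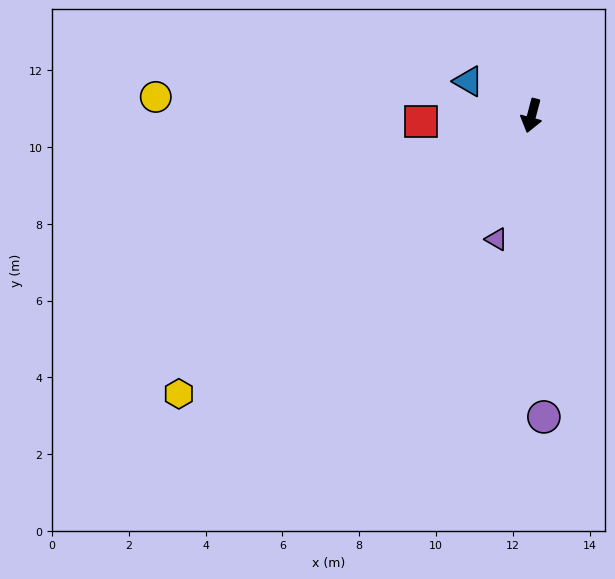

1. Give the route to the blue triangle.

turn right 104°, forward 1.9 m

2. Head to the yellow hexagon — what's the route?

turn right 37°, forward 11.7 m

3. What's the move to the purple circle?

turn left 17°, forward 7.9 m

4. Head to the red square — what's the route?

turn right 72°, forward 2.9 m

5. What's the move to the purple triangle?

forward 3.3 m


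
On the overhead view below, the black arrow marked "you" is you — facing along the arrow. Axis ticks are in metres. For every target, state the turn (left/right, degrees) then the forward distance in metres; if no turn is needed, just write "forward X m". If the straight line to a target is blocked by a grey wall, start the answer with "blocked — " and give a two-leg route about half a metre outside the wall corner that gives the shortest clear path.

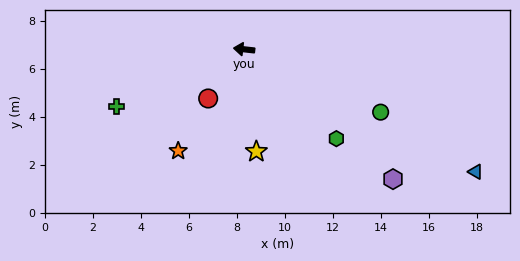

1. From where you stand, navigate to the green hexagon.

turn left 142°, forward 5.4 m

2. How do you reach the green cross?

turn left 30°, forward 5.8 m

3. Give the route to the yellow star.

turn left 103°, forward 4.3 m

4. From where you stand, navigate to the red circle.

turn left 60°, forward 2.5 m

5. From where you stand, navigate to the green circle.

turn left 162°, forward 6.3 m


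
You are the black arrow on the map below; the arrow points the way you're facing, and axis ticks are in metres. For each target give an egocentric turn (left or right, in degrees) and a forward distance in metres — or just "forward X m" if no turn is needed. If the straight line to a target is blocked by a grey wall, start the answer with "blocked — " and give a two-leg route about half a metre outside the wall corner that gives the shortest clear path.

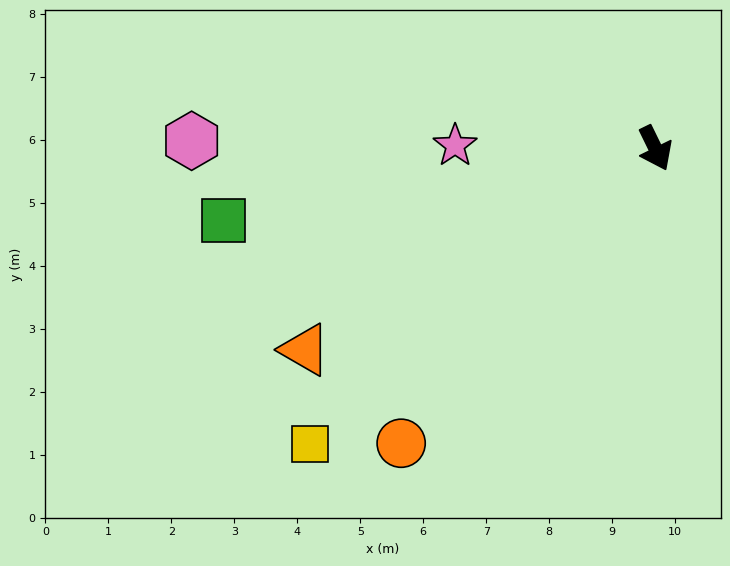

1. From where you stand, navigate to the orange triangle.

turn right 86°, forward 6.4 m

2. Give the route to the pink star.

turn right 117°, forward 3.2 m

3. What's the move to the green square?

turn right 107°, forward 6.9 m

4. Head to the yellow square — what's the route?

turn right 75°, forward 7.2 m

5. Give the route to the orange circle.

turn right 67°, forward 6.2 m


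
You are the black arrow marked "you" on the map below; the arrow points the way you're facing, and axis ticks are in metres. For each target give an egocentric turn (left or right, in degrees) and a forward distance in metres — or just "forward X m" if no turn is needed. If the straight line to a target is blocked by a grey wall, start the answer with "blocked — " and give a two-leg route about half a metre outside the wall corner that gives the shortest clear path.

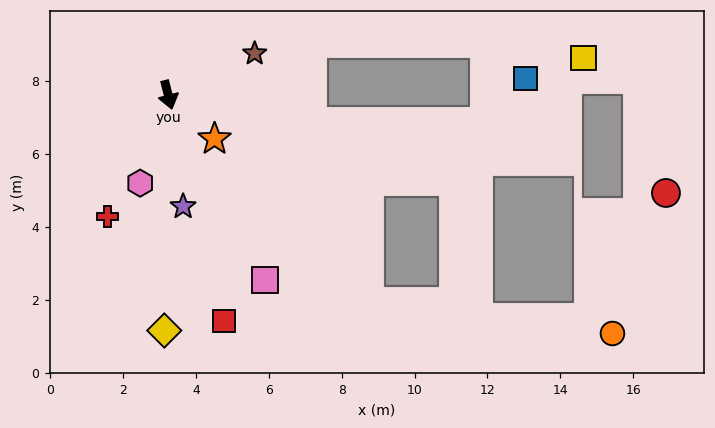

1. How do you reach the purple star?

turn right 7°, forward 3.1 m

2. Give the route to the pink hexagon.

turn right 32°, forward 2.5 m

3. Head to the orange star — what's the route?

turn left 32°, forward 1.8 m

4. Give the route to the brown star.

turn left 101°, forward 2.6 m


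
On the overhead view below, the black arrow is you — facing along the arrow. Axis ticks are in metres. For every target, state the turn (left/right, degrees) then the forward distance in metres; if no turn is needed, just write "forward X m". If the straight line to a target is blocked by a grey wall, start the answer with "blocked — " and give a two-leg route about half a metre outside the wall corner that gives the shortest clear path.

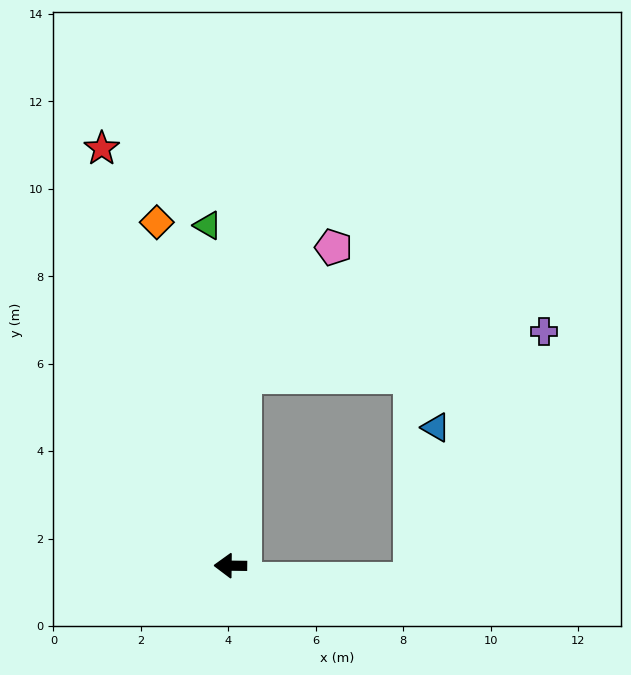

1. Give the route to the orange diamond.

turn right 77°, forward 8.0 m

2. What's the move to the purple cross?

blocked — turn right 93°, forward 4.4 m, then turn right 78°, forward 6.9 m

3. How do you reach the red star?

turn right 72°, forward 10.0 m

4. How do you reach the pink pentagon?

blocked — turn right 93°, forward 4.4 m, then turn right 31°, forward 3.6 m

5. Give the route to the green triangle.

turn right 86°, forward 7.8 m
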